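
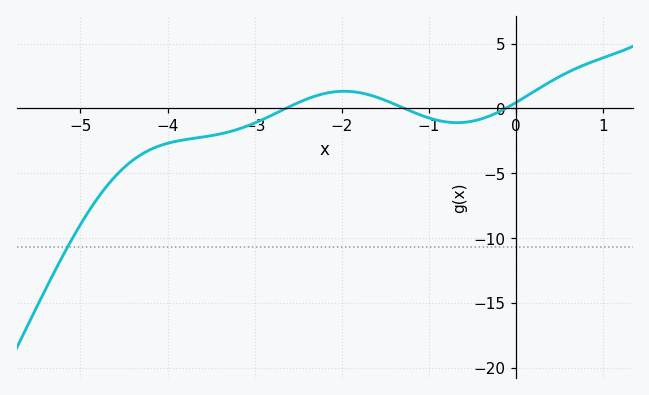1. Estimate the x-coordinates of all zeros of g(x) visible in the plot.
-2.64, -1.28, -0.122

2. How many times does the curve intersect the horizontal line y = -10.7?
1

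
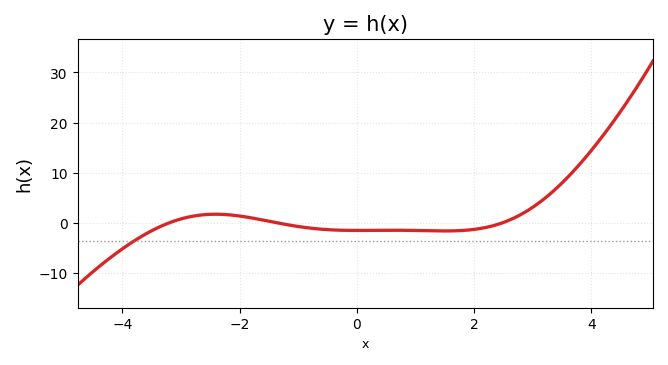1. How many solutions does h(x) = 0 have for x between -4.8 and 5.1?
3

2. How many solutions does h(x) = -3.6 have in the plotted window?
1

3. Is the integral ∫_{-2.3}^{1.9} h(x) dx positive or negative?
negative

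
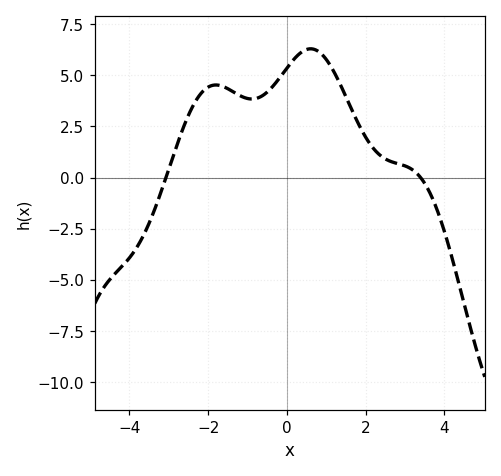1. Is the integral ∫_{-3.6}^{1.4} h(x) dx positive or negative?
positive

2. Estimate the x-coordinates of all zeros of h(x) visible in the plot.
-3.07, 3.39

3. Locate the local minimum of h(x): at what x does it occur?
-0.893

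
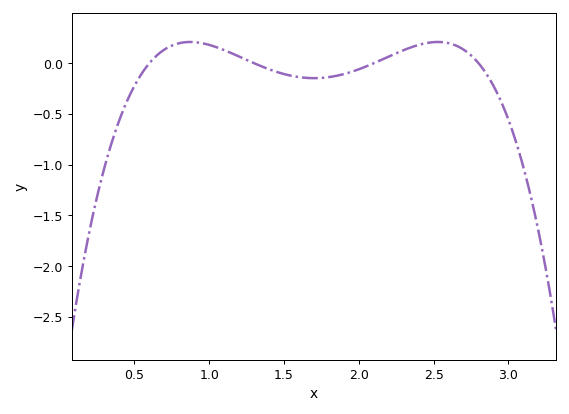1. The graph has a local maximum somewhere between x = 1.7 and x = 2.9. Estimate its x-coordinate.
2.55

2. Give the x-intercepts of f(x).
0.6, 1.3, 2.1, 2.8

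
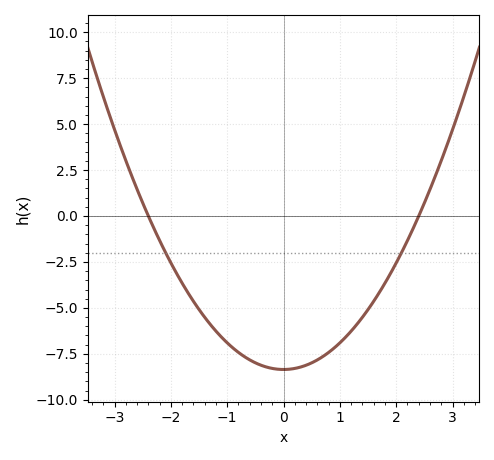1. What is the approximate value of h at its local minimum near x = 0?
-8.5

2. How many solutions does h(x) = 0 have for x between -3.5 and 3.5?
2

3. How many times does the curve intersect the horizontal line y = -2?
2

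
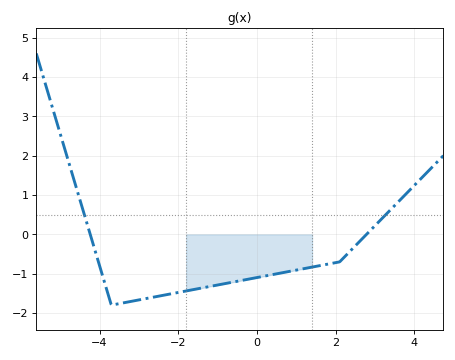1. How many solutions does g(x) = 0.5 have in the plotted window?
2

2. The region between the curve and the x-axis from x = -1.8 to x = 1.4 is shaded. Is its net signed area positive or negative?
negative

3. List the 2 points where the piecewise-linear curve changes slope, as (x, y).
(-3.7, -1.8); (2.1, -0.7)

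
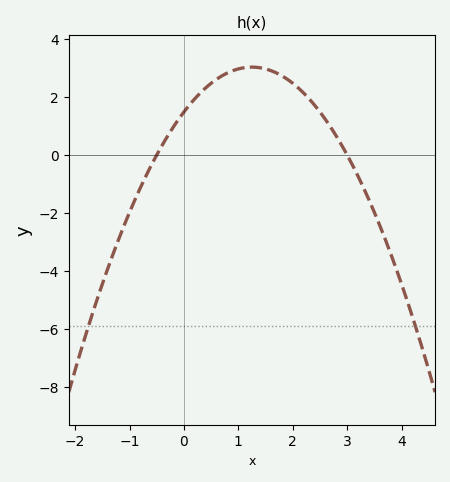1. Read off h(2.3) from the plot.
2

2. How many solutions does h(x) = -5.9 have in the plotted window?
2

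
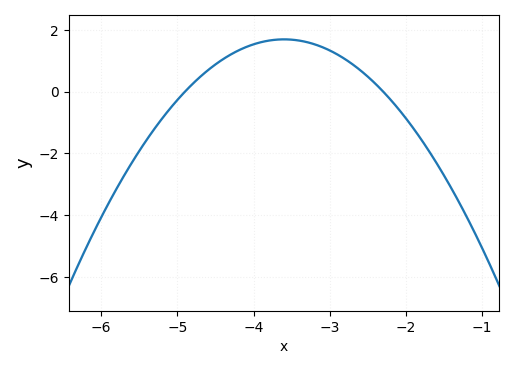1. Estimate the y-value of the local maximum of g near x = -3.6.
1.6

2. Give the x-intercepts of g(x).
-4.9, -2.3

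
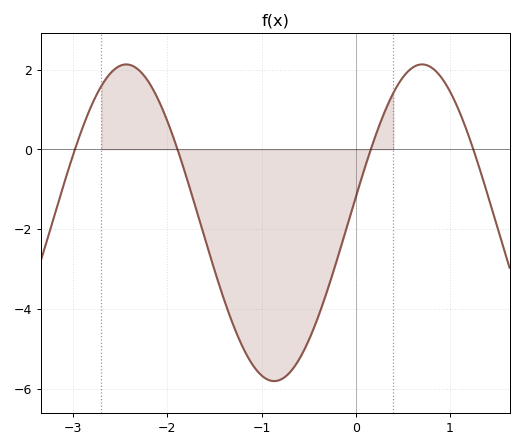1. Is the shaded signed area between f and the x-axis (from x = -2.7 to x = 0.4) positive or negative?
negative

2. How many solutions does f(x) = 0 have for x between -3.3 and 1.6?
4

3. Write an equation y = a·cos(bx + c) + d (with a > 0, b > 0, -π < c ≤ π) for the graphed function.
y = 3.97cos(2x - 1.4) - 1.84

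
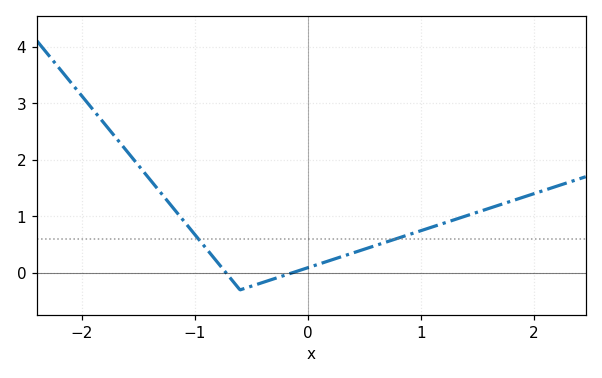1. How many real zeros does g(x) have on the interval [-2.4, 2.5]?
2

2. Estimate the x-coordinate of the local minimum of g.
-0.6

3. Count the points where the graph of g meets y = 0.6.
2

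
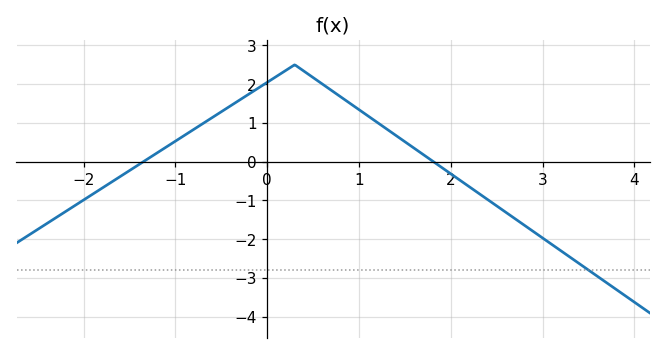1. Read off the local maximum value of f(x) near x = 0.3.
2.5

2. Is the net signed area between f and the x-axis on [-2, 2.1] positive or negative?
positive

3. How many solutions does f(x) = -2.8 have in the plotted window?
1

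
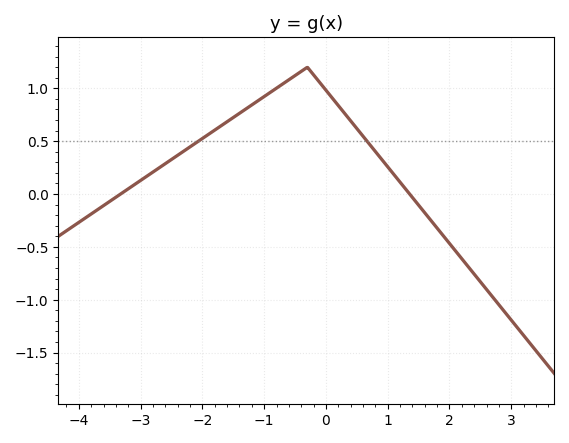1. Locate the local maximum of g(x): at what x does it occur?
-0.3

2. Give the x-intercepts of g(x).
-3.32, 1.35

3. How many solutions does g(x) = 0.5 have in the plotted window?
2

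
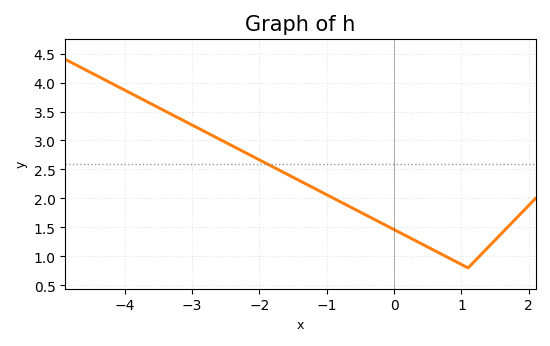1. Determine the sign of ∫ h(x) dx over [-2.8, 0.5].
positive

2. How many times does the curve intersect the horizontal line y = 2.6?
1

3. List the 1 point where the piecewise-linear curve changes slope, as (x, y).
(1.1, 0.8)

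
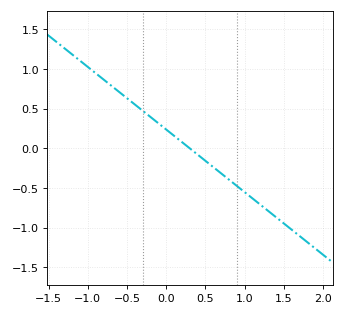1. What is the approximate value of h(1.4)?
-0.85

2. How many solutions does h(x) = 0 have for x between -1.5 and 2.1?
1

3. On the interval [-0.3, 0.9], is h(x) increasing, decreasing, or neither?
decreasing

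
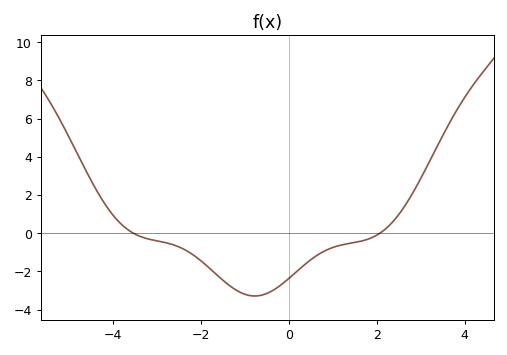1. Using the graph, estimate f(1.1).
-0.6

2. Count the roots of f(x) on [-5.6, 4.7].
2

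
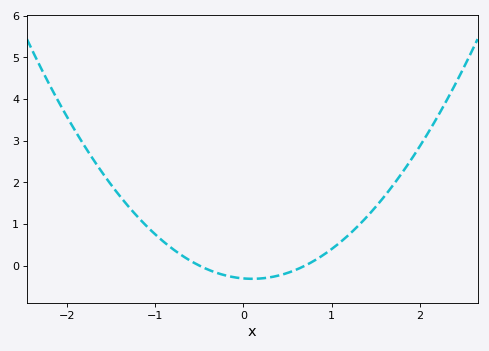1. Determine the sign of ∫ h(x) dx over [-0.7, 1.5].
positive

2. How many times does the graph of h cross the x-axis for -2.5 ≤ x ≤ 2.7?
2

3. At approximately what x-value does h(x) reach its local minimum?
0.1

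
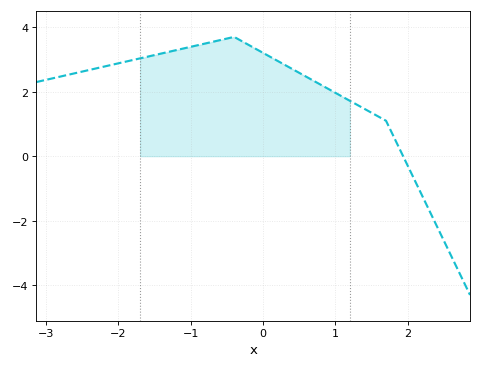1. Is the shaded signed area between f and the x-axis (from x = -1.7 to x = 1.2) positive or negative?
positive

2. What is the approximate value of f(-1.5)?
3.14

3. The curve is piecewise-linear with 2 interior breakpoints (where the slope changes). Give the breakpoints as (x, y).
(-0.4, 3.7); (1.7, 1.1)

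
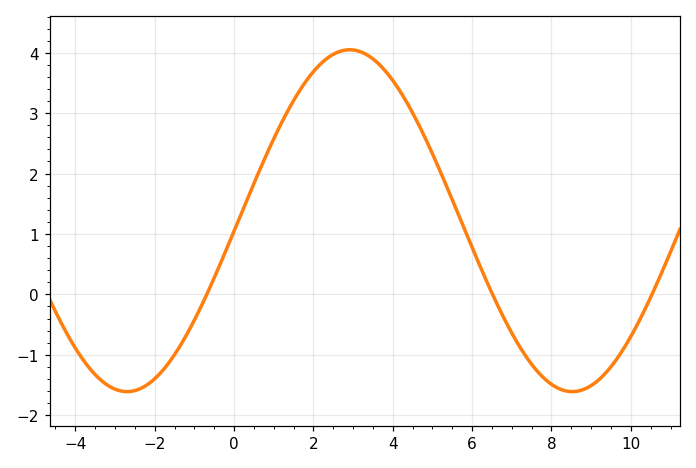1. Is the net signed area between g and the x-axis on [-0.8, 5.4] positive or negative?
positive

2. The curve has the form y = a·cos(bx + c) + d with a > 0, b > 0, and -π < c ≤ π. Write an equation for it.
y = 2.83cos(0.56x - 1.63) + 1.22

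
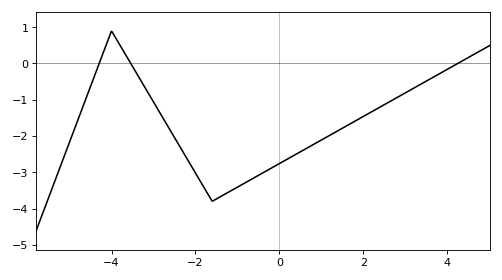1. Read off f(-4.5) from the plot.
-0.6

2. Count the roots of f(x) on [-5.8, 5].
3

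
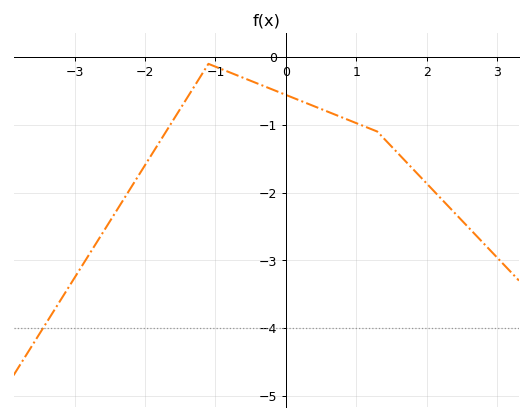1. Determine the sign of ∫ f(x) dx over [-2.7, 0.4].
negative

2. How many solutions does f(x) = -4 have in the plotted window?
1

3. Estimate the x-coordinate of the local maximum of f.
-1.1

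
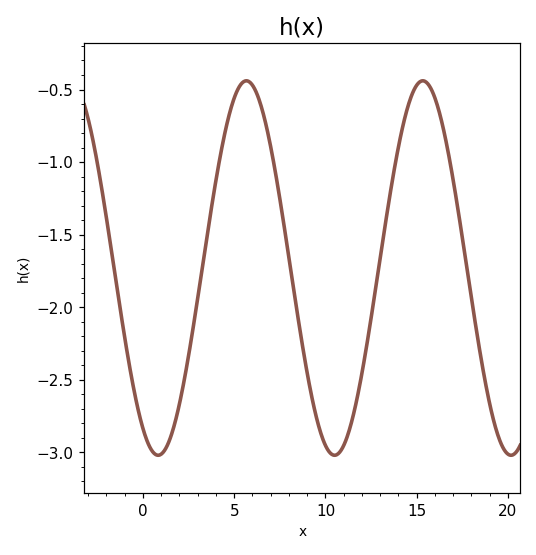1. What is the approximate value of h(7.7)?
-1.4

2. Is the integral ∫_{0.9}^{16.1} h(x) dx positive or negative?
negative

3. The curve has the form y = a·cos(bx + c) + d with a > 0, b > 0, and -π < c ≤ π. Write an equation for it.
y = 1.29cos(0.65x + 2.6) - 1.73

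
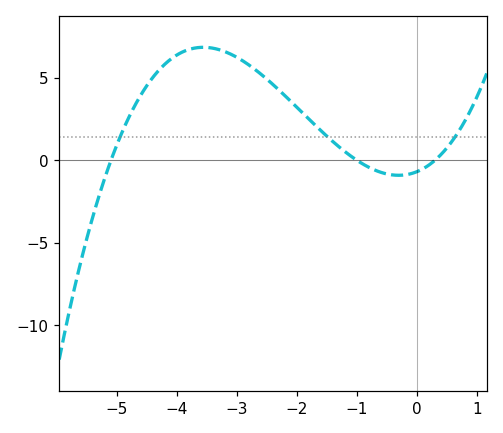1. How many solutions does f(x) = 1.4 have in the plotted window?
3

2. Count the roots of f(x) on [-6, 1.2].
3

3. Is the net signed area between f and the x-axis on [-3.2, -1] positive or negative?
positive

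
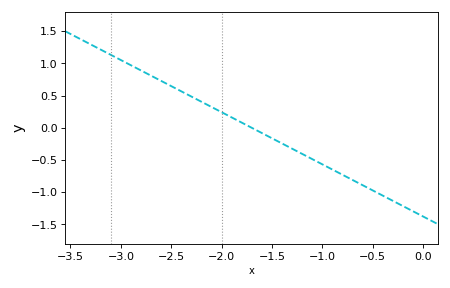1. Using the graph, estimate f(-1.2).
-0.405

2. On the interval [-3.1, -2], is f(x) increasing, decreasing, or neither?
decreasing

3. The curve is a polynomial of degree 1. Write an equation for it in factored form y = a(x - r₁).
y = -0.81(x + 1.7)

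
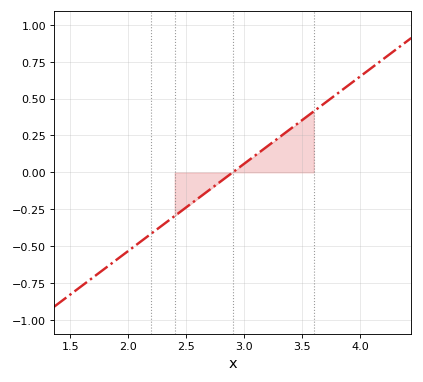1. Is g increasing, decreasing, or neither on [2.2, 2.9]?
increasing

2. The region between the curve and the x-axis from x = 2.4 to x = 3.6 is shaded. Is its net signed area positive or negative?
positive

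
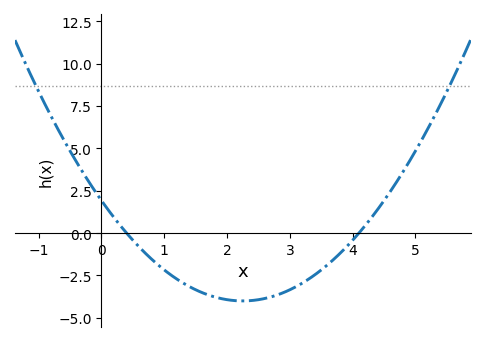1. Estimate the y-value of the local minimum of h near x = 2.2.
-4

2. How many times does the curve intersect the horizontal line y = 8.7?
2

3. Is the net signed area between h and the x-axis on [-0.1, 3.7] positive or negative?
negative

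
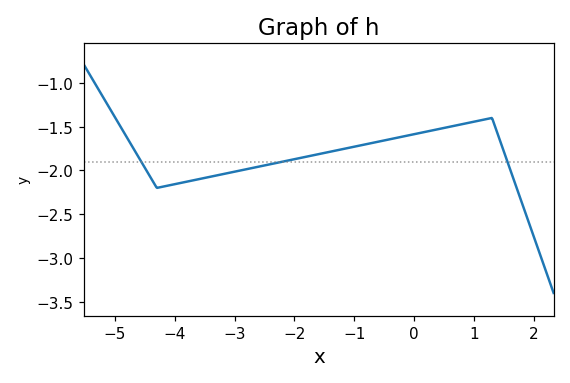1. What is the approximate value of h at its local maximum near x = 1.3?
-1.4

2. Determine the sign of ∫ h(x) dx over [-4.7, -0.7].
negative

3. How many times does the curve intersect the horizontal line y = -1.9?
3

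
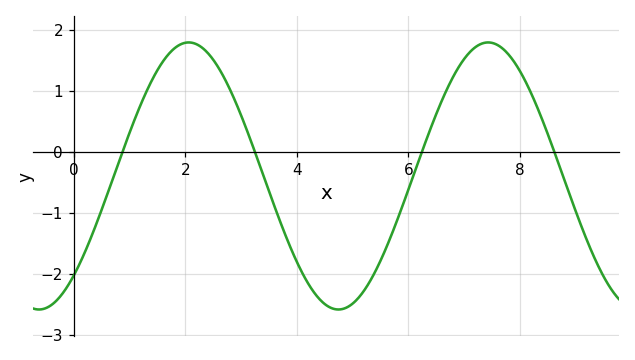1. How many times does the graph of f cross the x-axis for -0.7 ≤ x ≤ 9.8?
4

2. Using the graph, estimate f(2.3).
1.7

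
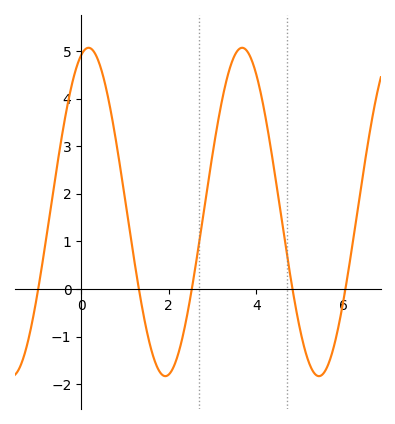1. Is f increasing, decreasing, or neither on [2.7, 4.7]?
neither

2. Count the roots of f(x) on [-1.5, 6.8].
5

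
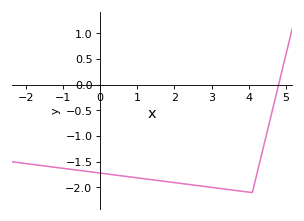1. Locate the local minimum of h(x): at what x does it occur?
4.1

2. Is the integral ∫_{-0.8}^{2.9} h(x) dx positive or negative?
negative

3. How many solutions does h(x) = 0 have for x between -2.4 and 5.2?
1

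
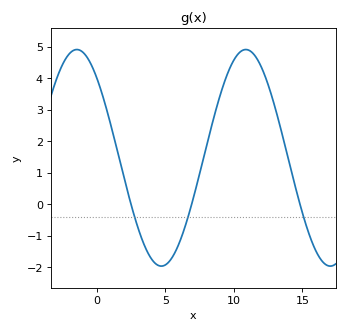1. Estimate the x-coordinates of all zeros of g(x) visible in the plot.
2.5, 7, 15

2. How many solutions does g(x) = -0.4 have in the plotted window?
3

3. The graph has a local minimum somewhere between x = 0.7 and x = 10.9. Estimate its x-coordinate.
4.5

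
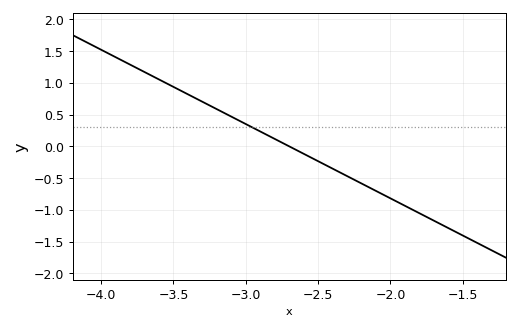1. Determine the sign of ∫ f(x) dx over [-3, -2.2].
negative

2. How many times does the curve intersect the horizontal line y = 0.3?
1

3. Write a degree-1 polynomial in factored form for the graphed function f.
y = -1.17(x + 2.7)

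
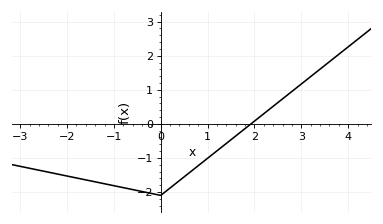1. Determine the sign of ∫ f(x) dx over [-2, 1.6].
negative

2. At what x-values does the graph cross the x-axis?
2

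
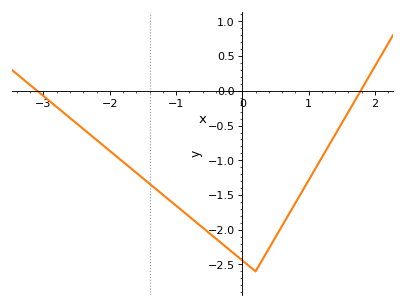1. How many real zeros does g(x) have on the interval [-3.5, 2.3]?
2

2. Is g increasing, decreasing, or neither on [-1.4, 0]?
decreasing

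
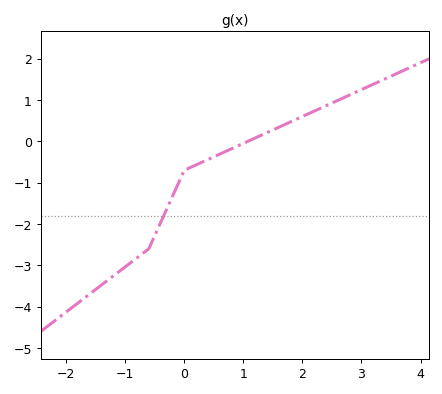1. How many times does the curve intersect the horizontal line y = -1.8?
1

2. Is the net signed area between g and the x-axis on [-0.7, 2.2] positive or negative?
negative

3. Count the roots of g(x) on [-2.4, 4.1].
1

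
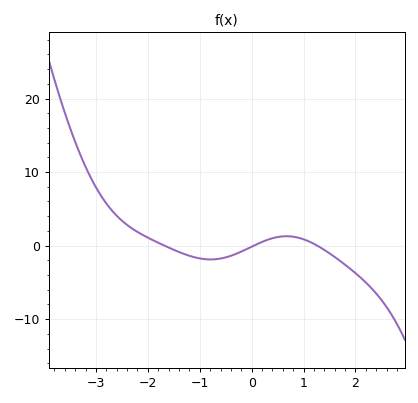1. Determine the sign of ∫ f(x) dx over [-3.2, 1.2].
positive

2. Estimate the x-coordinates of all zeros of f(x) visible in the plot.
-1.7, 0, 1.3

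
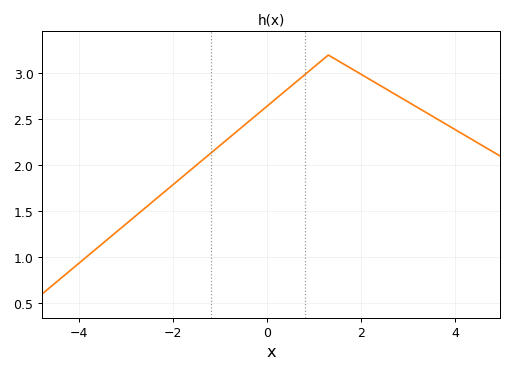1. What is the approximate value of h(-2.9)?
1.4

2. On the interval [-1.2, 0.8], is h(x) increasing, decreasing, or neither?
increasing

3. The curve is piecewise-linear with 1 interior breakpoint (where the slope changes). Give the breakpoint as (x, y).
(1.3, 3.2)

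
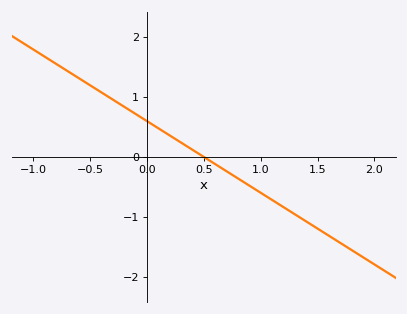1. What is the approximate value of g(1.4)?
-1.07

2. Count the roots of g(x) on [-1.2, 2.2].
1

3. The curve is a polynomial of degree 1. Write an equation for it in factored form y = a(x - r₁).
y = -1.19(x - 0.5)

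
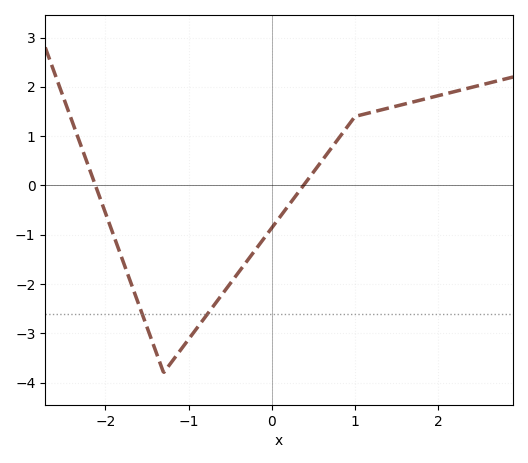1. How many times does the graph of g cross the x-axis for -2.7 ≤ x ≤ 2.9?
2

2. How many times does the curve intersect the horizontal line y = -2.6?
2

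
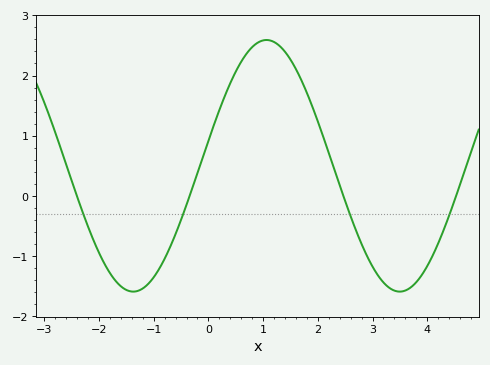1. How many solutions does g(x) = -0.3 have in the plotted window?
4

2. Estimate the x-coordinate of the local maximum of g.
1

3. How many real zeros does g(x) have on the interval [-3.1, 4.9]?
4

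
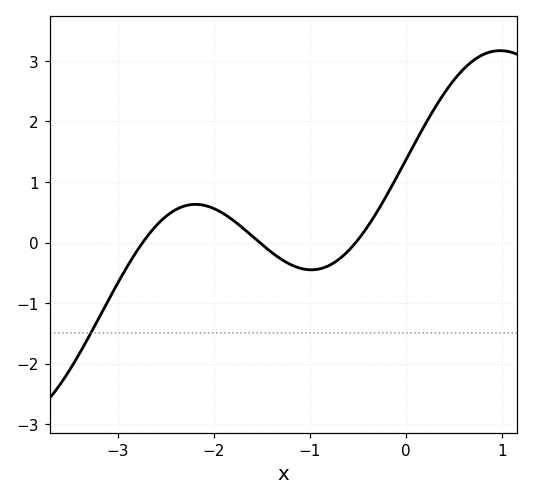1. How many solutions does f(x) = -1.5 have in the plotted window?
1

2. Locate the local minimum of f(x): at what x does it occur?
-0.983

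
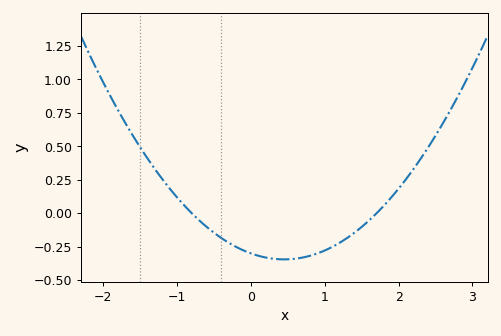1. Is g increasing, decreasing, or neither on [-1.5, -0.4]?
decreasing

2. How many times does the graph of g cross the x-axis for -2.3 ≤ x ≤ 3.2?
2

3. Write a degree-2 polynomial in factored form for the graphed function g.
y = 0.22(x + 0.8)(x - 1.7)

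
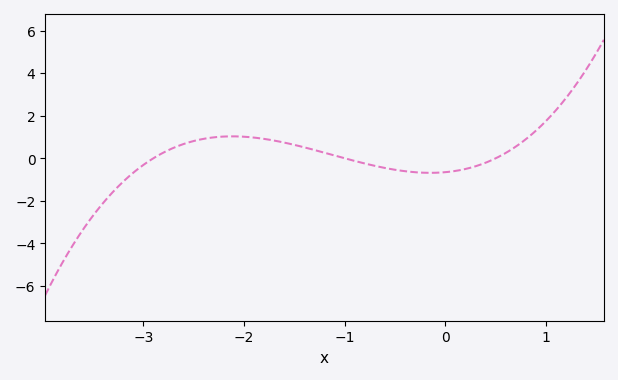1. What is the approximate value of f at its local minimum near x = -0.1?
-0.684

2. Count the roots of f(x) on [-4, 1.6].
3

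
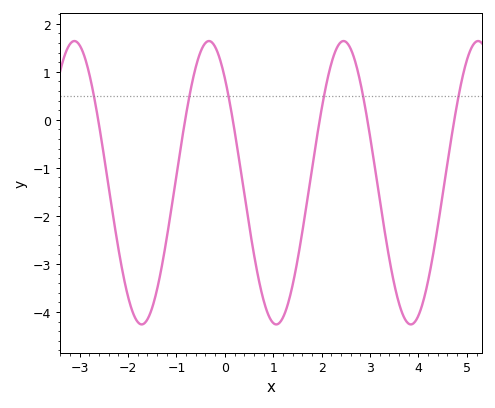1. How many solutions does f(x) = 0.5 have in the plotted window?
6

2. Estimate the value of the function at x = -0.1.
1.26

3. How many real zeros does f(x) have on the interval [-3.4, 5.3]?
6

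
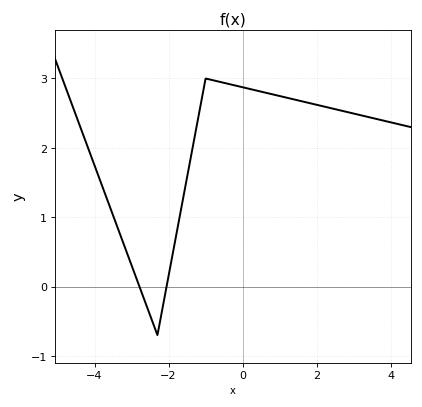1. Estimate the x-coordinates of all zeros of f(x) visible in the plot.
-2.79, -2.05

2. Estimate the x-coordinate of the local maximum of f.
-0.997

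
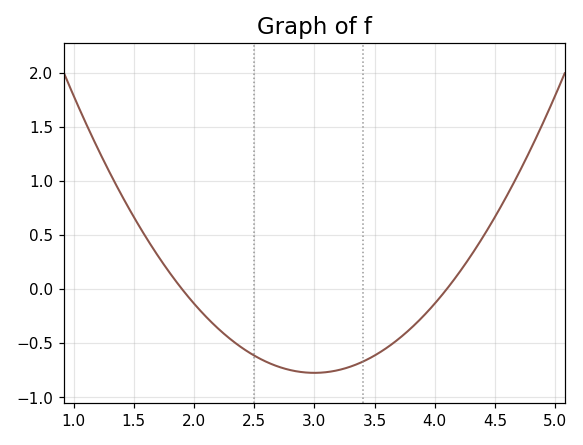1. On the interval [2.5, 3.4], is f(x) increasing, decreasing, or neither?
neither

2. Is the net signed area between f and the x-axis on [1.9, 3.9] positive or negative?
negative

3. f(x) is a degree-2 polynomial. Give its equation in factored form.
y = 0.64(x - 1.9)(x - 4.1)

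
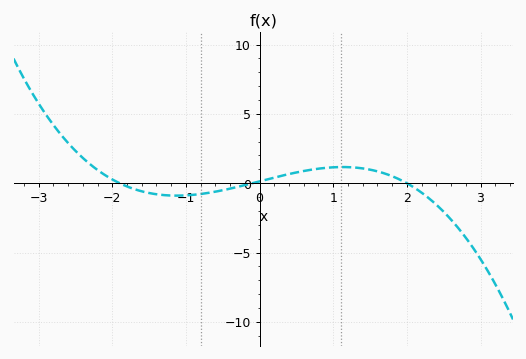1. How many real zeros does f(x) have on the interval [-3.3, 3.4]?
3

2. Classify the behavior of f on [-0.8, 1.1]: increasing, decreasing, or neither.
increasing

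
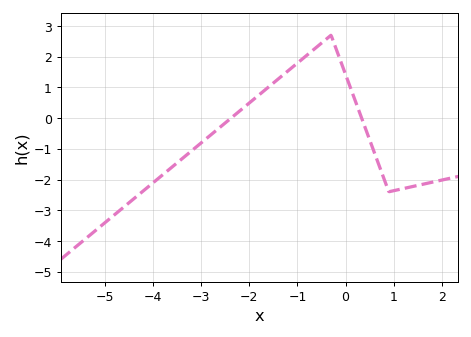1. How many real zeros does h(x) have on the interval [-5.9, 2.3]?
2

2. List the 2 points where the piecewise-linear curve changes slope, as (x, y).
(-0.3, 2.7); (0.9, -2.4)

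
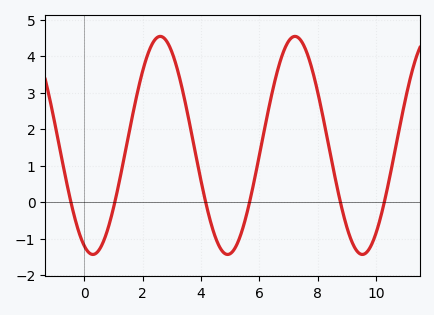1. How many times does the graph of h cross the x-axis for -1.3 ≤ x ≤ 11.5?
6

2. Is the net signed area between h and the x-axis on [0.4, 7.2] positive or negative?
positive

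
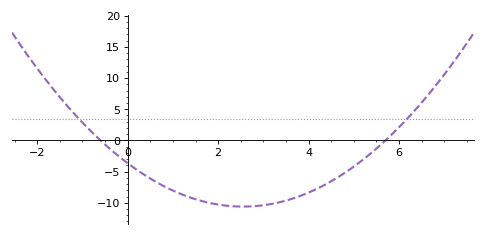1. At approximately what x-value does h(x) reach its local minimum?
2.6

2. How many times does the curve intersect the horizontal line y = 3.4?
2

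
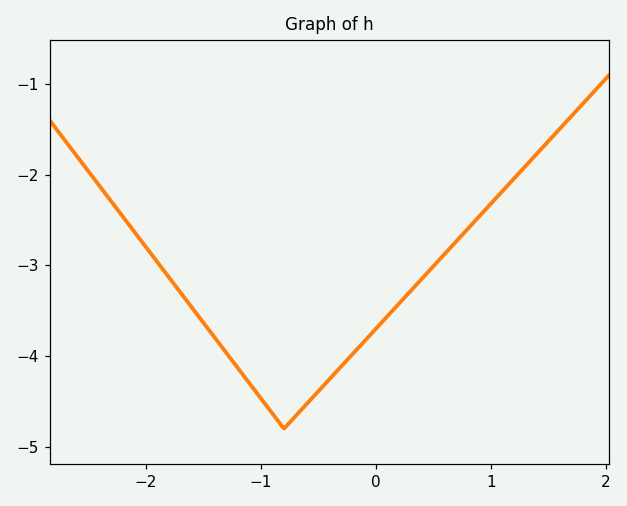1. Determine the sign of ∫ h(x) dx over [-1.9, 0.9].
negative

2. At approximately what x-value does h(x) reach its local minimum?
-0.8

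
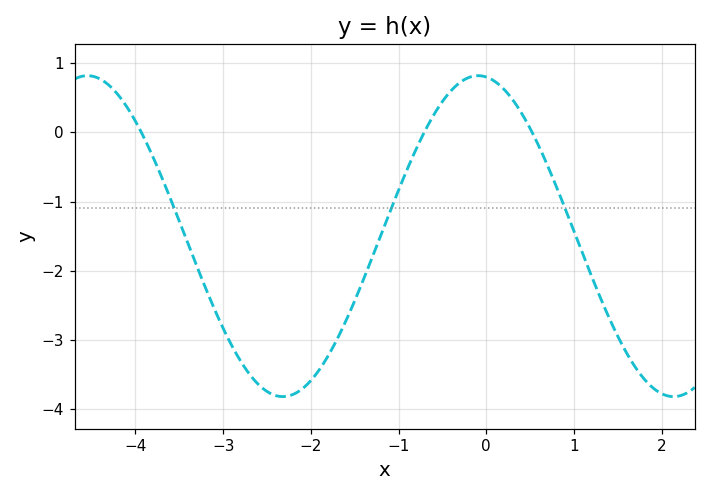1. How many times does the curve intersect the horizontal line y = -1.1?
3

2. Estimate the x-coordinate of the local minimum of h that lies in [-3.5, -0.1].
-2.32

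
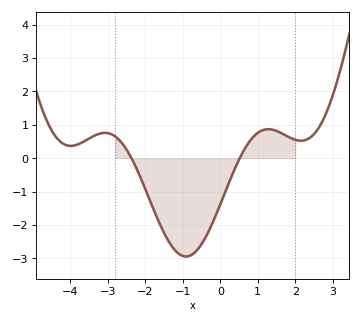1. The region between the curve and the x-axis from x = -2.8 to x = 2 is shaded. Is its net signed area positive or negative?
negative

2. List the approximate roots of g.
-2.4, 0.6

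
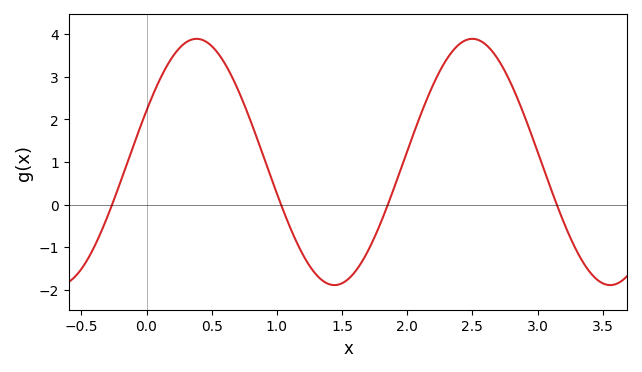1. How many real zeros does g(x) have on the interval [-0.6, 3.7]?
4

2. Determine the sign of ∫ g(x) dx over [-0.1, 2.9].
positive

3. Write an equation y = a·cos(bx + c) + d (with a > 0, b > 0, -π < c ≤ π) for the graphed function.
y = 2.89cos(3x - 1.1) + 1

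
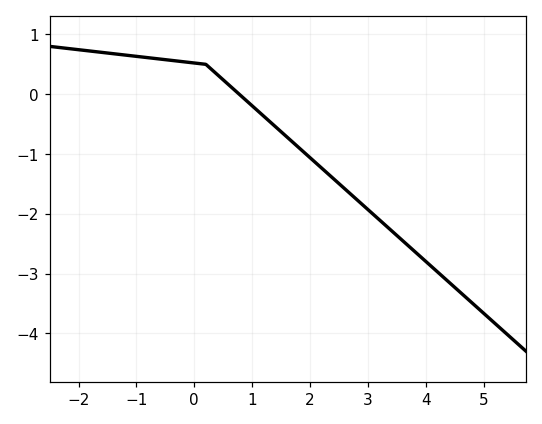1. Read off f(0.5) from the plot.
0.2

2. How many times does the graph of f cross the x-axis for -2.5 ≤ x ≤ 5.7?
1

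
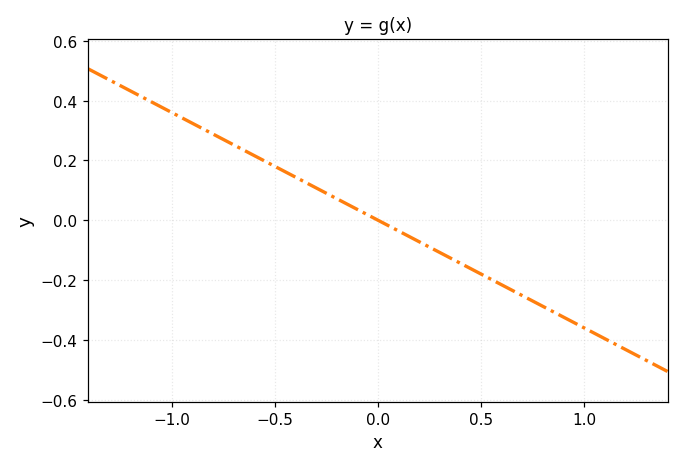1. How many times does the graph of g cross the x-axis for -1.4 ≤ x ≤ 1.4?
1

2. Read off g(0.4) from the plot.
-0.14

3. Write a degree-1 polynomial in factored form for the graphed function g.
y = -0.36(x - 0)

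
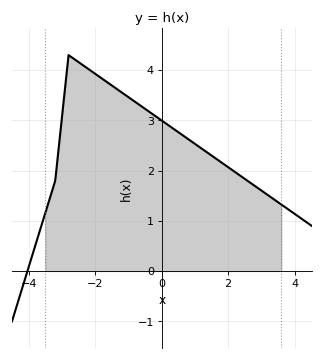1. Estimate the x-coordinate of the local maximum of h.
-2.8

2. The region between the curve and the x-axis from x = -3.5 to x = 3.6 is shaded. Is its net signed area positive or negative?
positive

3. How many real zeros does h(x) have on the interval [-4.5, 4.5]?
1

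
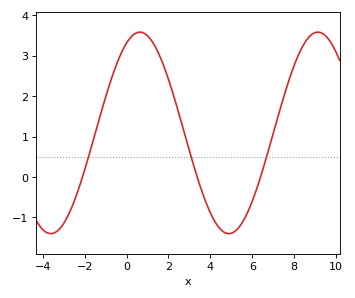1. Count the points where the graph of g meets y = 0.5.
3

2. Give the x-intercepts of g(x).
-2, 3.4, 6.4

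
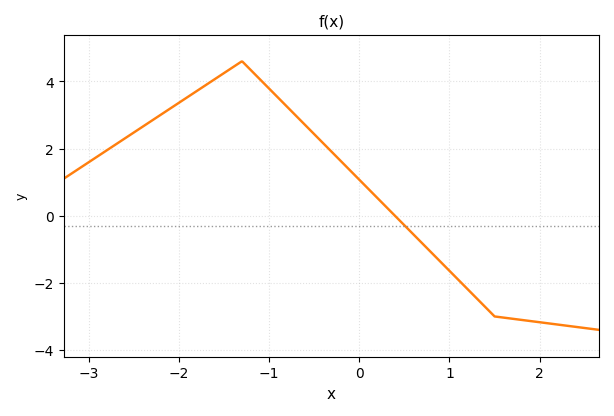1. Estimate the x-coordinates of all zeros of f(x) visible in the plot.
0.4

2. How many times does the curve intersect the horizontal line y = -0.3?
1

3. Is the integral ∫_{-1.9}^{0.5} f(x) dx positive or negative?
positive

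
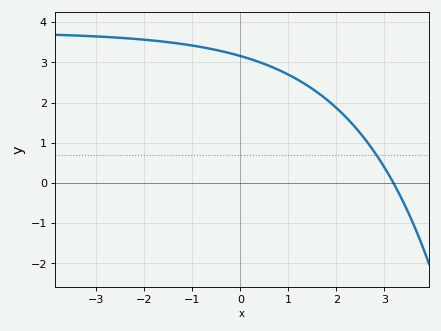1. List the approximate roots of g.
3.2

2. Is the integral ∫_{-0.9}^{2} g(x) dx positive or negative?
positive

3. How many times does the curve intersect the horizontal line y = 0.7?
1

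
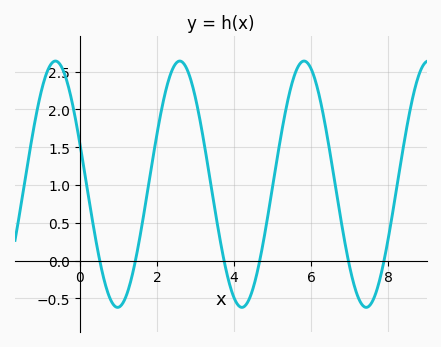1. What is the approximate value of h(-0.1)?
1.84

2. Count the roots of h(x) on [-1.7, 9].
6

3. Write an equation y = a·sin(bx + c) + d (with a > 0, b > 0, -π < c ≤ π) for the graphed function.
y = 1.63sin(1.95x + 2.8) + 1.01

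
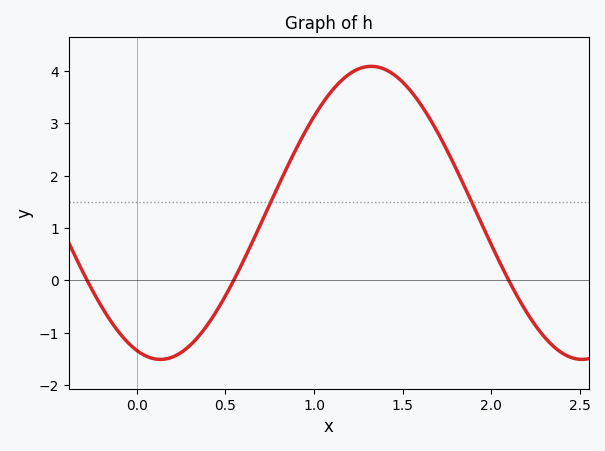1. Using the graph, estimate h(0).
-1.34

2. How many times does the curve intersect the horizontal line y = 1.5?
2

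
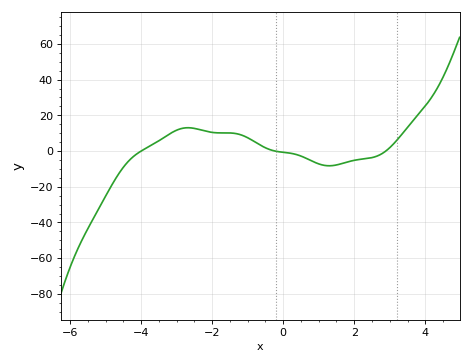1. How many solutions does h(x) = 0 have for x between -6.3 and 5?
3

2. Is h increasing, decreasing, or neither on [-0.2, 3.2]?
neither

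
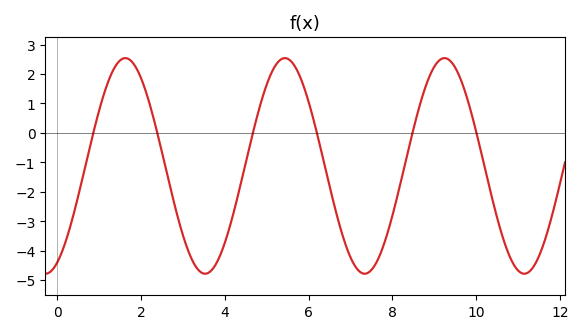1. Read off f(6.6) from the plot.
-2.4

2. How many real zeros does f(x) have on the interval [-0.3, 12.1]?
6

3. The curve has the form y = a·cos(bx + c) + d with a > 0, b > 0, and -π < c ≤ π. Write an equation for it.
y = 3.66cos(1.6x - 2.7) - 1.12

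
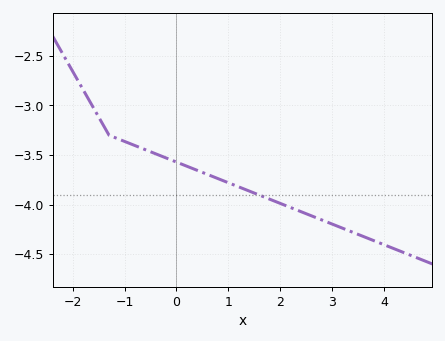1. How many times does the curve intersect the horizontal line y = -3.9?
1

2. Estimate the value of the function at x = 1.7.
-3.95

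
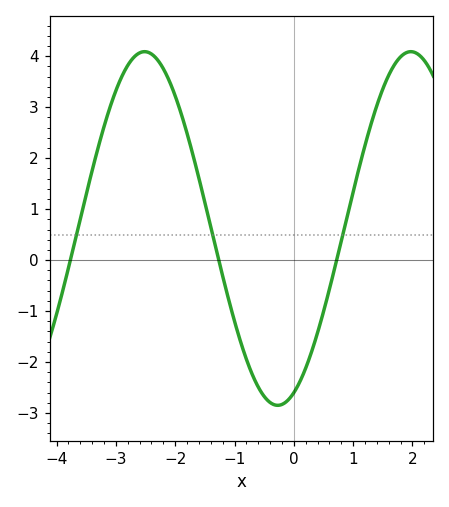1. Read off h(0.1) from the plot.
-2.4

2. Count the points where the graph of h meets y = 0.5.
3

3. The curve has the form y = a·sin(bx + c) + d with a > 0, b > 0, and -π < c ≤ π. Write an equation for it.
y = 3.47sin(1.4x - 1.2) + 0.62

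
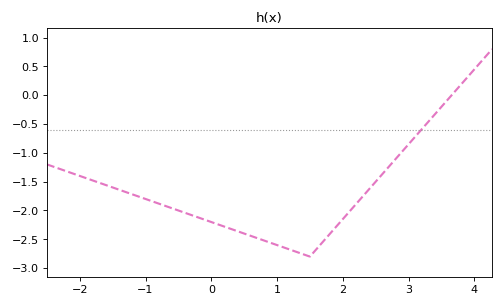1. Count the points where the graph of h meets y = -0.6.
1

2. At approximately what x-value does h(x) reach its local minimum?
1.5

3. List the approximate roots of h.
3.7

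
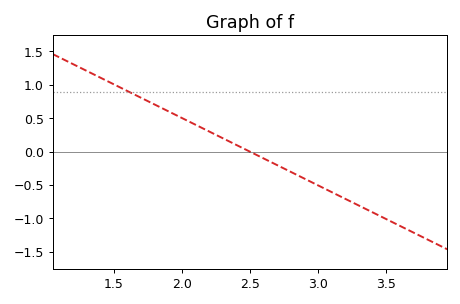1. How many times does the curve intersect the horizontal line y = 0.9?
1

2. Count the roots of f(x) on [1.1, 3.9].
1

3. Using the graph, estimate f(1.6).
0.9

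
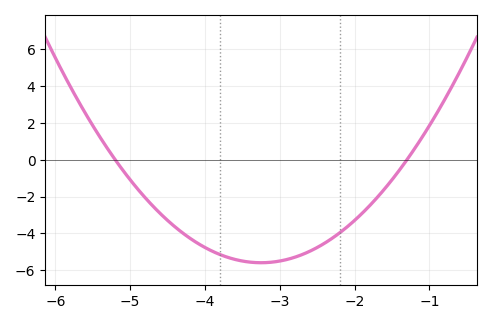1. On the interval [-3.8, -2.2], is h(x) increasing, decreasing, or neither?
neither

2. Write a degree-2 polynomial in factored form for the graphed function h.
y = 1.47(x + 5.2)(x + 1.3)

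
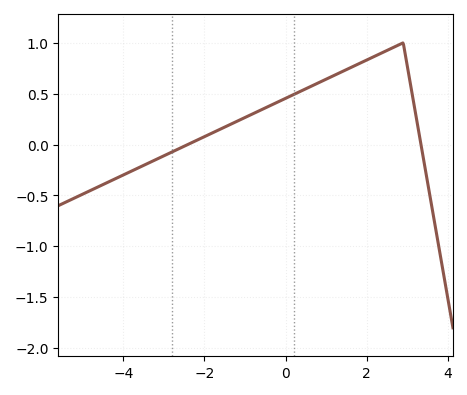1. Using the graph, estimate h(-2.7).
-0.05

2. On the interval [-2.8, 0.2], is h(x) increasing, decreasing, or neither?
increasing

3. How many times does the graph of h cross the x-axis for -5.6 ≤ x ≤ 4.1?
2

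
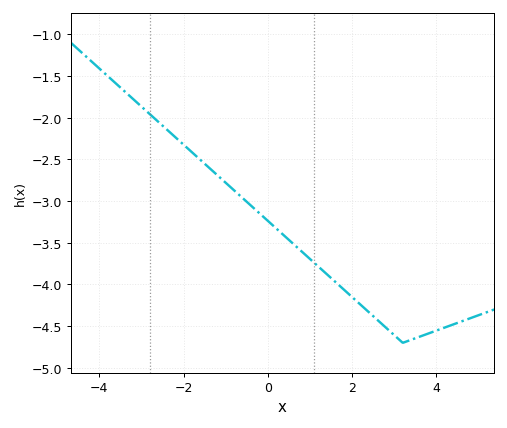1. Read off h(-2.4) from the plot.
-2.15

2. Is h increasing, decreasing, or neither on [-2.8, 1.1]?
decreasing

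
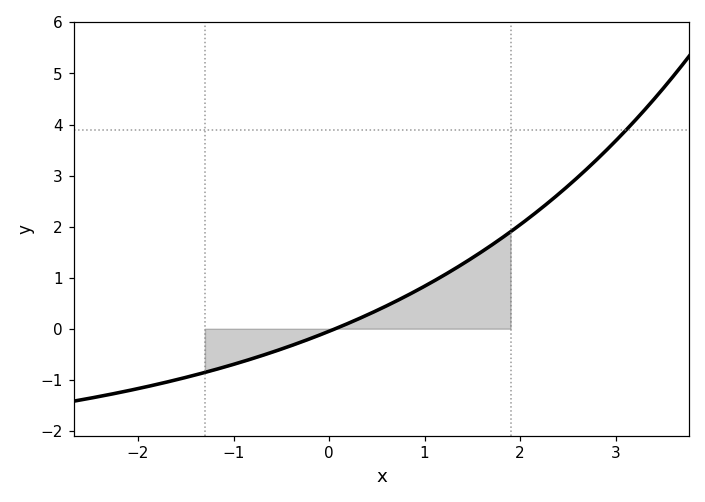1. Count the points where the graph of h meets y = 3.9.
1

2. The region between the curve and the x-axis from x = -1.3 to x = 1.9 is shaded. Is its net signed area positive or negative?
positive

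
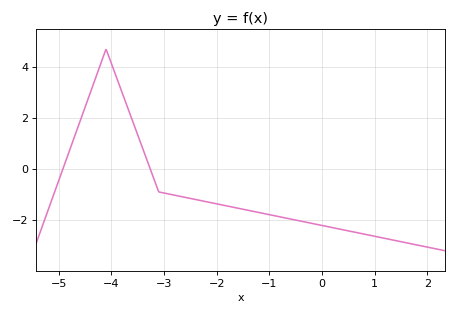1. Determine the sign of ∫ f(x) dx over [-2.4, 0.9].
negative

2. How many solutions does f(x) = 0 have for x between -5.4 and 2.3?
2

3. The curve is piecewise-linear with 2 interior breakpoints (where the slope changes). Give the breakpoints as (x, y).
(-4.1, 4.7); (-3.1, -0.9)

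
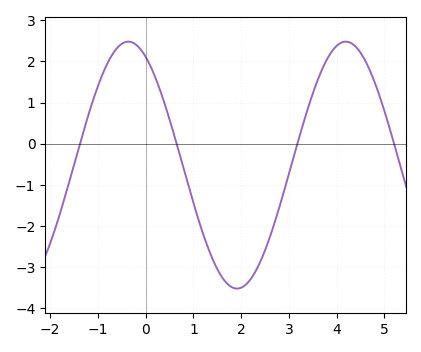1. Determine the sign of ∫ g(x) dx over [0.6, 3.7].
negative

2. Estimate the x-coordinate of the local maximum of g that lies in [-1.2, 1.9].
-0.4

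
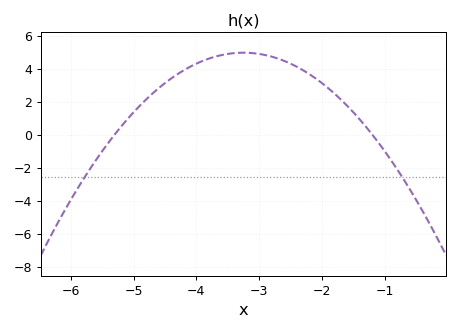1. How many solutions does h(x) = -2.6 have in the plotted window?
2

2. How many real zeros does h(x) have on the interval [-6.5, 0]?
2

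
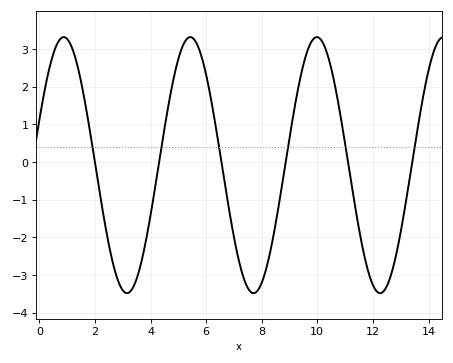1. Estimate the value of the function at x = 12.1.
-3.4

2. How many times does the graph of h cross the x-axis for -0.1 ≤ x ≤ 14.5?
6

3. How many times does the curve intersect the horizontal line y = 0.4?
6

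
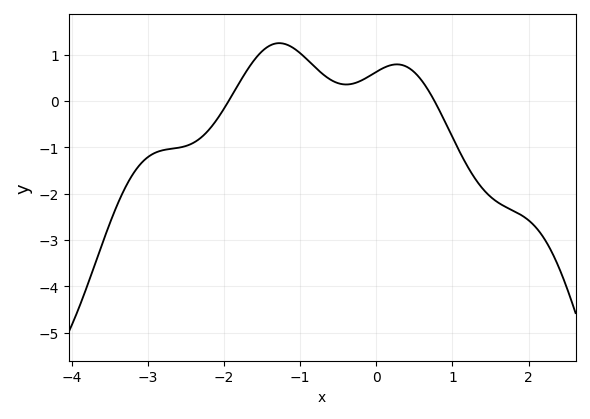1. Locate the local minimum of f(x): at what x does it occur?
-0.394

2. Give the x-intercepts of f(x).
-1.94, 0.765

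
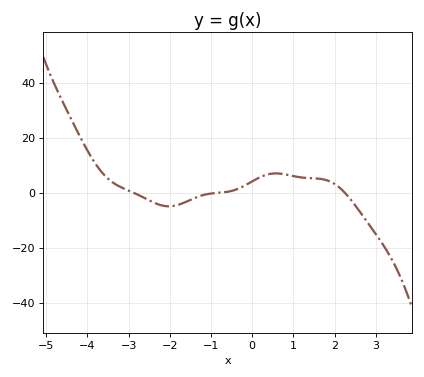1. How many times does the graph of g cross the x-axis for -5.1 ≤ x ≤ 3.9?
3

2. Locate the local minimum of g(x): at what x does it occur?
-2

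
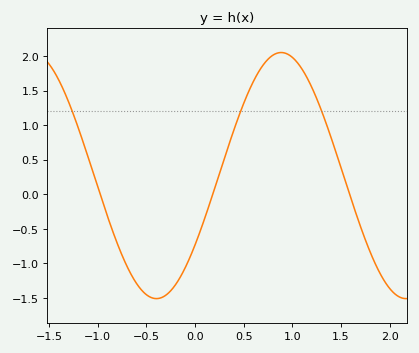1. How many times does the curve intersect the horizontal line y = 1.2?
3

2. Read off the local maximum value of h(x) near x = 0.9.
2.05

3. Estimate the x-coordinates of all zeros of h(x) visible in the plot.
-0.975, 0.183, 1.59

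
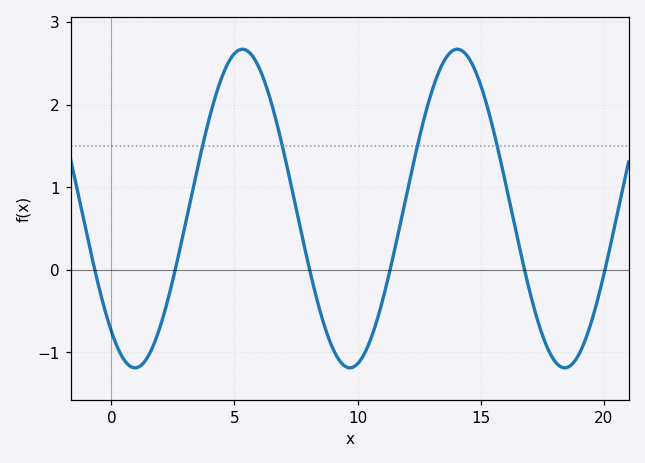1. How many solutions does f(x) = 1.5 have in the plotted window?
4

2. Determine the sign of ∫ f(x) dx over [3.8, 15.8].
positive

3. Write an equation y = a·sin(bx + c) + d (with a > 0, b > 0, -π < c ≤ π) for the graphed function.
y = 1.93sin(0.72x - 2.26) + 0.74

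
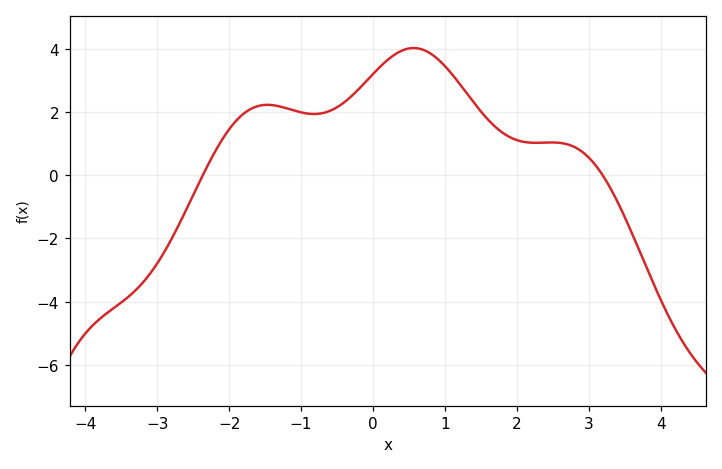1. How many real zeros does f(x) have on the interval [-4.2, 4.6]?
2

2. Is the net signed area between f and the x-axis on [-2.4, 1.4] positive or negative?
positive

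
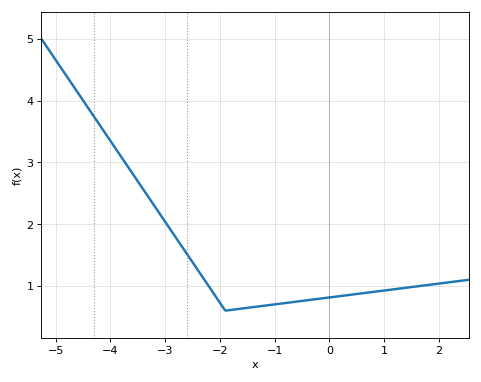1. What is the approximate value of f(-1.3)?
0.7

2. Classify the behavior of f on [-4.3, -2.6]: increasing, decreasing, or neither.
decreasing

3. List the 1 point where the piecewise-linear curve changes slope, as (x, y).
(-1.9, 0.6)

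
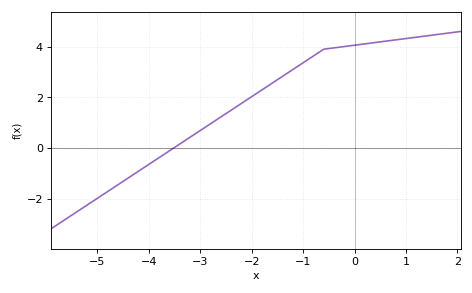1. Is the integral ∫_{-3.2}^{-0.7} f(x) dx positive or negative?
positive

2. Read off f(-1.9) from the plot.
2.2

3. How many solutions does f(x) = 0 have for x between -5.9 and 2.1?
1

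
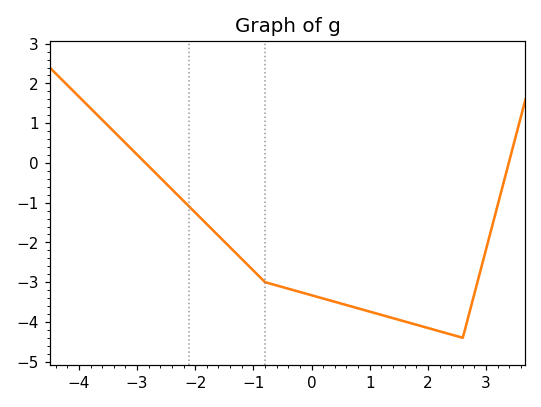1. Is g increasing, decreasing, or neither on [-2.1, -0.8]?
decreasing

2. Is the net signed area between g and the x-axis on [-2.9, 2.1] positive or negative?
negative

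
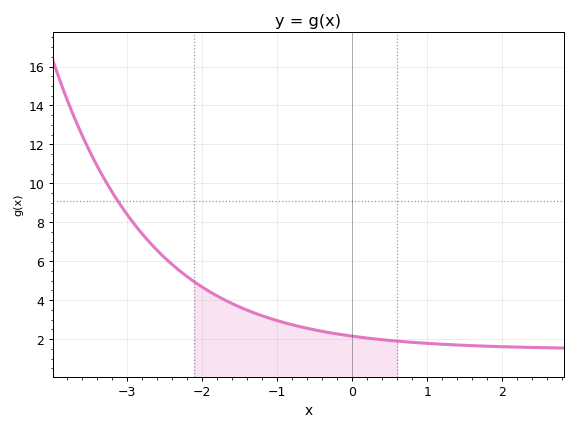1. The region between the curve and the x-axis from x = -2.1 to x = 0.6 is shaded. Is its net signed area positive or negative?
positive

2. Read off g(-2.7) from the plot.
6.98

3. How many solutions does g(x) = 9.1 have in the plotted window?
1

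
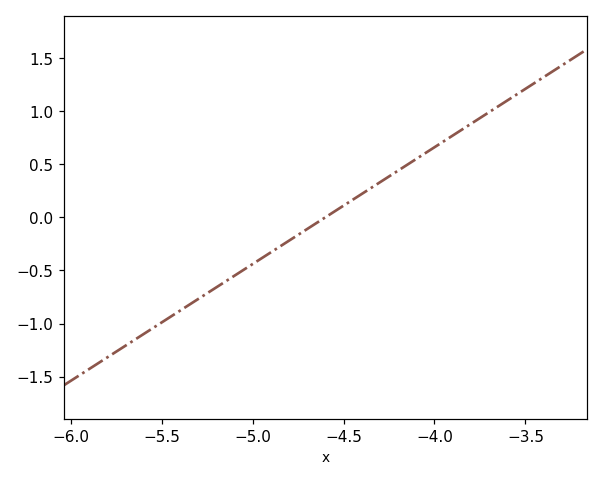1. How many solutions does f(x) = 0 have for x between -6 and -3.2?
1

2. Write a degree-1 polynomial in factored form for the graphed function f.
y = 1.1(x + 4.6)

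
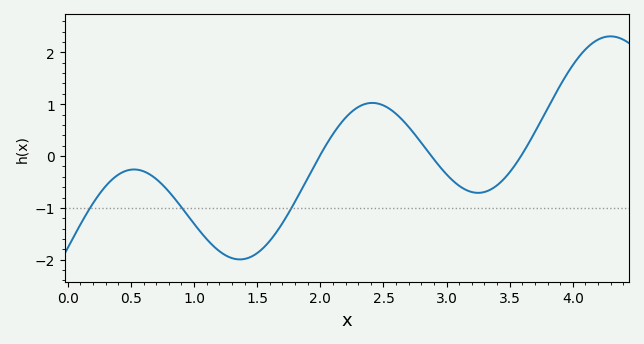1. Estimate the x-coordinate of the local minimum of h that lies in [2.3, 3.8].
3.25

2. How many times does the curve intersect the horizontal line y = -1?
3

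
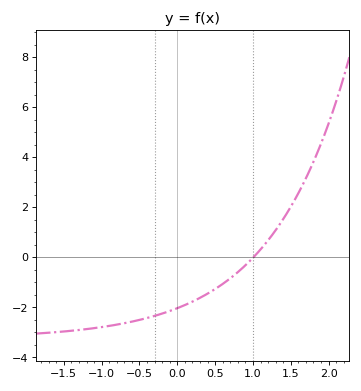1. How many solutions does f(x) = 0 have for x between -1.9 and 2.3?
1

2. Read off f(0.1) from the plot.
-1.91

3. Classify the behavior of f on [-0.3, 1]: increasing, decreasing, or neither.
increasing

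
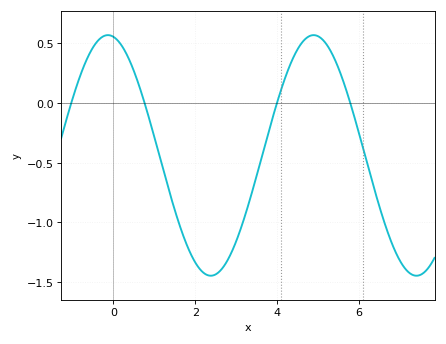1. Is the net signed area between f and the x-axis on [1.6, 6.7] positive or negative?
negative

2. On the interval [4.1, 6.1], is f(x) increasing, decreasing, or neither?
neither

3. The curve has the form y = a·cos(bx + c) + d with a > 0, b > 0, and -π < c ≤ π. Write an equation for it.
y = 1.01cos(1.25x + 0.17) - 0.44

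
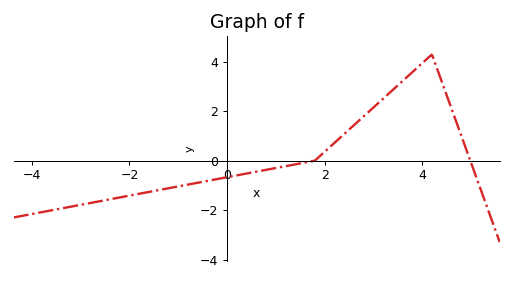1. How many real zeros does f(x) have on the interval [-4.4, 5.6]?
2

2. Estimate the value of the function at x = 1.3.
-0.2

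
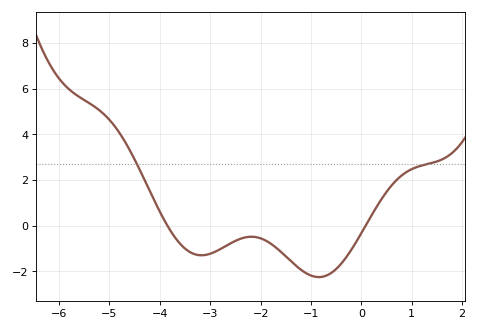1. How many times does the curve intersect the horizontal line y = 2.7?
2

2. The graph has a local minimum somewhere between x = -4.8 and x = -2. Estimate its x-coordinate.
-3.2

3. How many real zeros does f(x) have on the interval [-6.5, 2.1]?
2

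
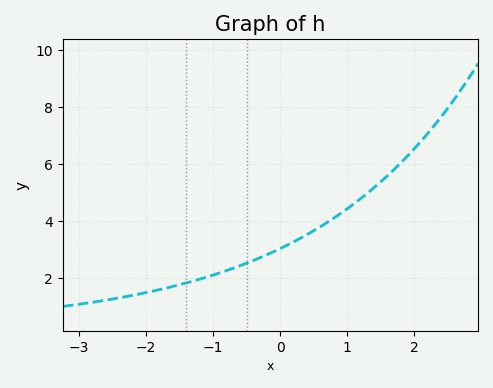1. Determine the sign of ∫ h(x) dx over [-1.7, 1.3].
positive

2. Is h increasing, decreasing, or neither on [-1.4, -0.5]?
increasing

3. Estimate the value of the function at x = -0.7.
2.4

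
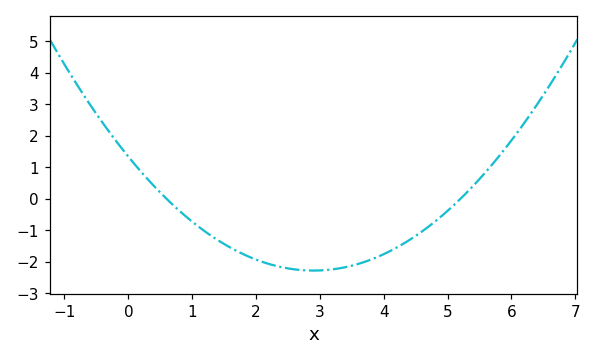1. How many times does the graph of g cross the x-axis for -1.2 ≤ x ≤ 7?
2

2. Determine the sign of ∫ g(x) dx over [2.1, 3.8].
negative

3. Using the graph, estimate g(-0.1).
1.6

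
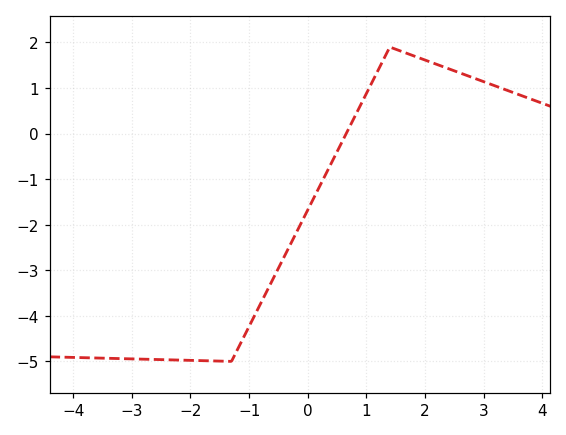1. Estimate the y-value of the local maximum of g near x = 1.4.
1.9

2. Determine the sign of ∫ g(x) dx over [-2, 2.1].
negative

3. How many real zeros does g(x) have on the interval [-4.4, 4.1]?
1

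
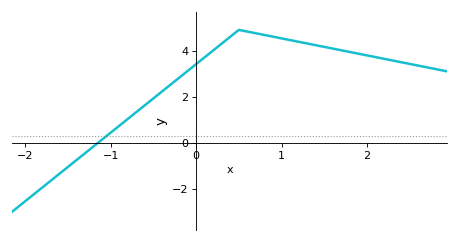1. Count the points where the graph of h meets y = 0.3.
1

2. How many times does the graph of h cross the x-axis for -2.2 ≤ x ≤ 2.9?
1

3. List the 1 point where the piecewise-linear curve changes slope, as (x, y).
(0.5, 4.9)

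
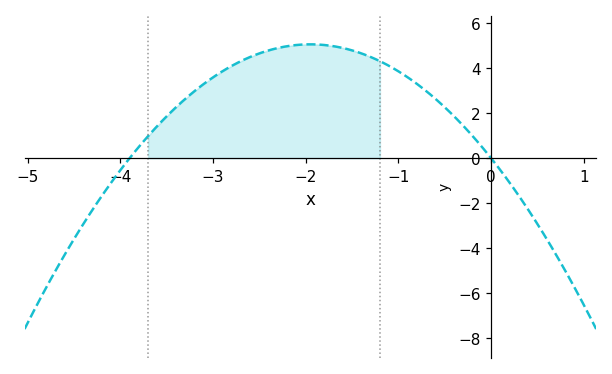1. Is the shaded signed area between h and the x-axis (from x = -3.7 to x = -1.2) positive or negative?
positive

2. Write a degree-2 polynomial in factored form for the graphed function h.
y = -1.33(x + 3.9)(x - 0)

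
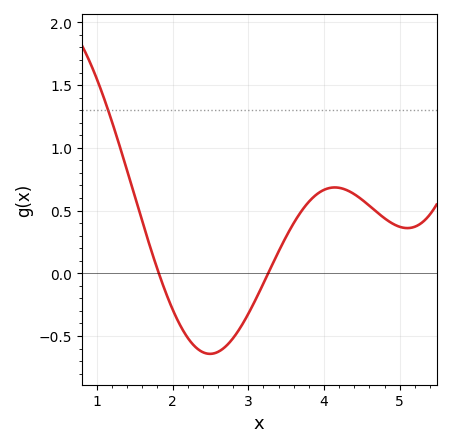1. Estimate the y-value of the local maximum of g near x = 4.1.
0.7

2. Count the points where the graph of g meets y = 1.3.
1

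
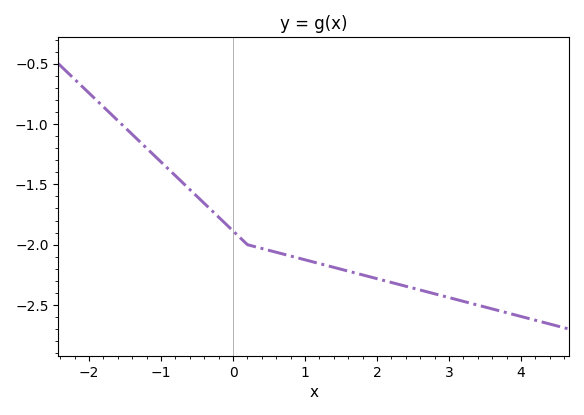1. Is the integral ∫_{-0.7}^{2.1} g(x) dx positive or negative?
negative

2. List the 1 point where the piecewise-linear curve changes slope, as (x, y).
(0.2, -2)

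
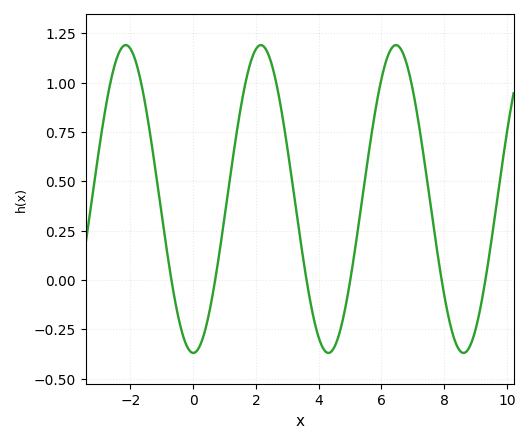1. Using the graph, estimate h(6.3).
1.16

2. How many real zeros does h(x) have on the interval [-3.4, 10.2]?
6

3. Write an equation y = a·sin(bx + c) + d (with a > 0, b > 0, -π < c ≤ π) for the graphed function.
y = 0.78sin(1.5x - 1.6) + 0.41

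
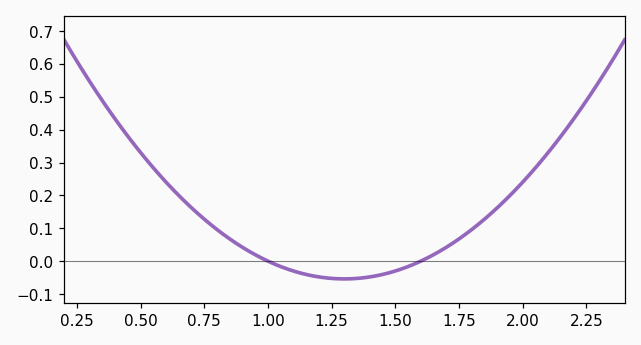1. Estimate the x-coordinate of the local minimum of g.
1.3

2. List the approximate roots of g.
1, 1.6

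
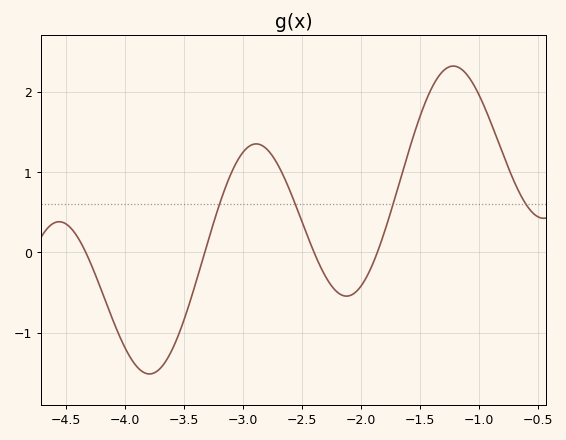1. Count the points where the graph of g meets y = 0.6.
4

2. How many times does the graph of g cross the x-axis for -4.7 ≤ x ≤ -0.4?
4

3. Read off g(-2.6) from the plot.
0.754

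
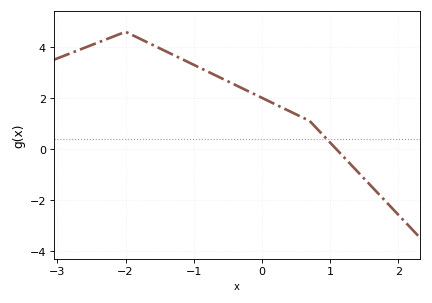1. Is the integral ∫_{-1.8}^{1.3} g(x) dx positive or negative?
positive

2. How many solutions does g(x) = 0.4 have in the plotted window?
1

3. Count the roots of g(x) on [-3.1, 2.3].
1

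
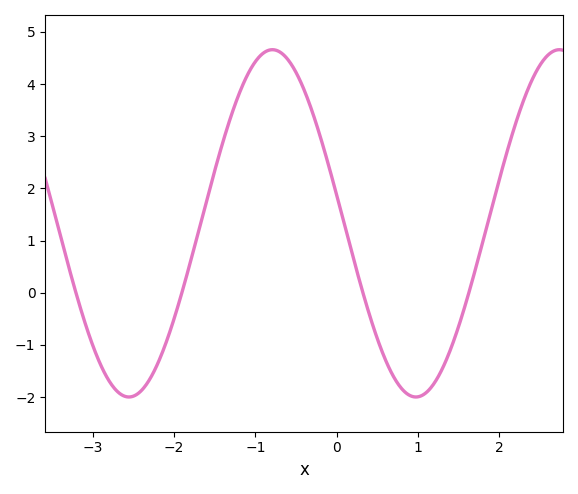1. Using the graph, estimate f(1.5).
-0.6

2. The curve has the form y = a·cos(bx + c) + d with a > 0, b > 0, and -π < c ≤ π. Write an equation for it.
y = 3.33cos(1.8x + 1.4) + 1.33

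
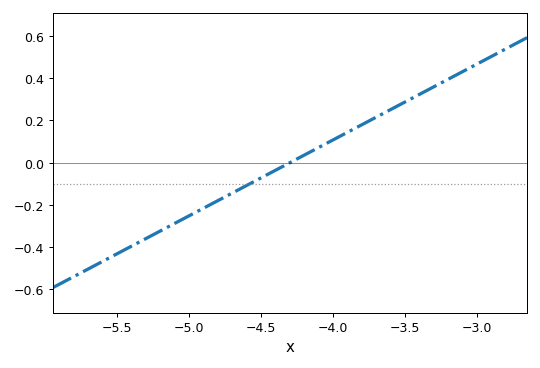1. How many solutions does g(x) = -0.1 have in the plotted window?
1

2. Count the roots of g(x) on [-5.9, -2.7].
1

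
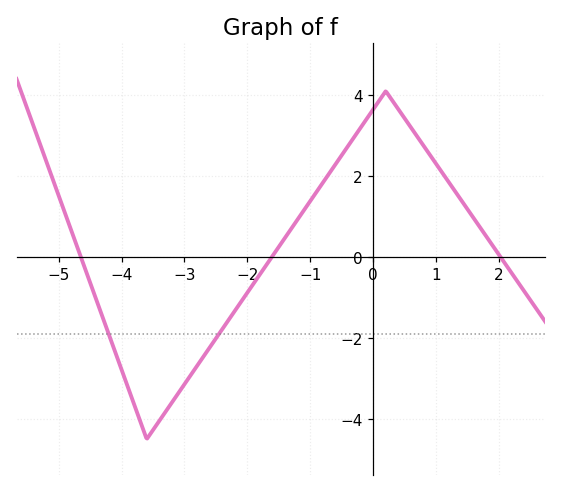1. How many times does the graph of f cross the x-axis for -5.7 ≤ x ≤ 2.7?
3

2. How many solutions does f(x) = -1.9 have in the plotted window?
2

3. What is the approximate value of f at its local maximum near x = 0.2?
4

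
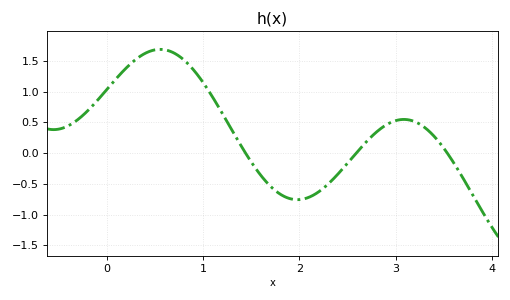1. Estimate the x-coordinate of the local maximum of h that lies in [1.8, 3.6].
3.09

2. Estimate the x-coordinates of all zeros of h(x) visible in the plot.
1.44, 2.59, 3.54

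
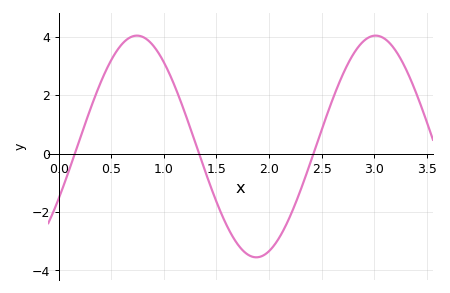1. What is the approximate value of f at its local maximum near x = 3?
4.05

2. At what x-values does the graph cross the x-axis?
0.154, 1.34, 2.42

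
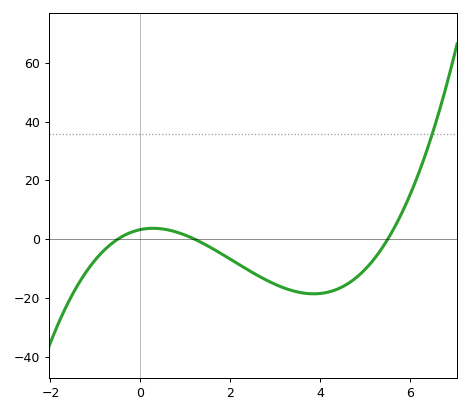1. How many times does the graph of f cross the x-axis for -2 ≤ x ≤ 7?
3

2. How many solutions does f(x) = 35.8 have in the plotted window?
1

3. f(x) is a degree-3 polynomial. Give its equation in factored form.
y = 0.98(x + 0.5)(x - 1.2)(x - 5.5)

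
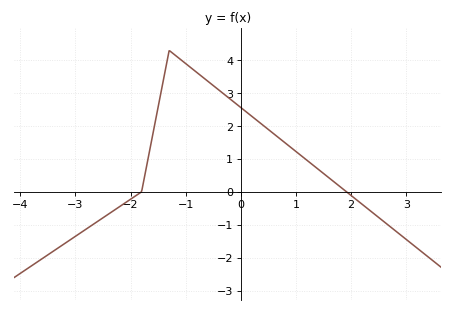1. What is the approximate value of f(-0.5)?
3.2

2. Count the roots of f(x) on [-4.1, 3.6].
2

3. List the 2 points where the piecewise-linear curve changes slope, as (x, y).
(-1.8, 0); (-1.3, 4.3)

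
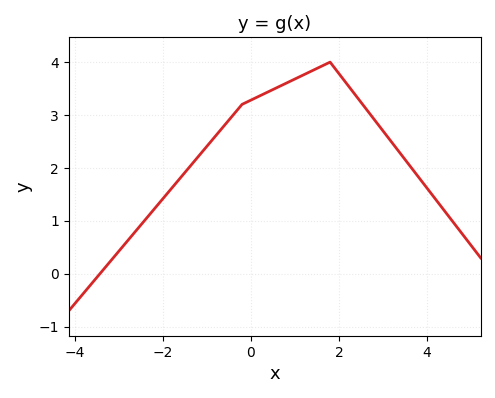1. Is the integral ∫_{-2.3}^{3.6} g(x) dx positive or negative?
positive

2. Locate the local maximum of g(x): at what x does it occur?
1.8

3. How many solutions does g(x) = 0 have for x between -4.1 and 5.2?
1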